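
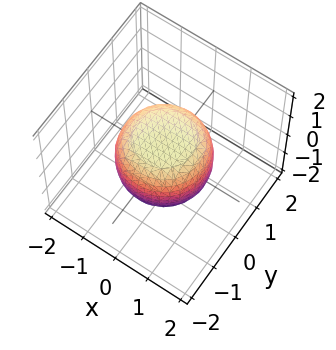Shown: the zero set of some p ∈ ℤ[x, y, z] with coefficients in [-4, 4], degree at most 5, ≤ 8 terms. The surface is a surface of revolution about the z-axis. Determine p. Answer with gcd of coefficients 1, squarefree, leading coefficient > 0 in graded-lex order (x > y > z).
2*x^4 + 4*x^2*y^2 + 2*y^4 - x^2 - y^2 + 3*z^2 - 3

(a) The degree is 4 — the shape is more complex than any degree-3 surface.
(b) Symmetries: rotational symmetry about the z-axis ⇒ p depends on x, y only through x² + y².
(c) Reading off the gridlines: among the integer gridlines, it crosses the z-axis at z ∈ {-1, 1}; a circular section at z = 0 has radius between 1 and 2.
(d) Matching integer coefficients to the picture gives p.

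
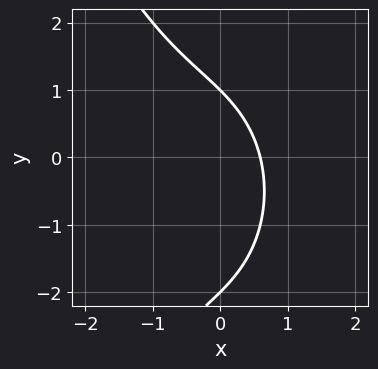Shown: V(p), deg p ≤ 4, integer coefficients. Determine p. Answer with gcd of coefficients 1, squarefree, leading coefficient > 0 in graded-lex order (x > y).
x^3 + y^2 + 3*x + y - 2

First, degree: no degree-2 curve has this shape, so deg p = 3.
Next, reading off the gridlines: the y-axis gridline crossings are at y ∈ {-2, 1}.
Finally, matching integer coefficients to the picture gives p.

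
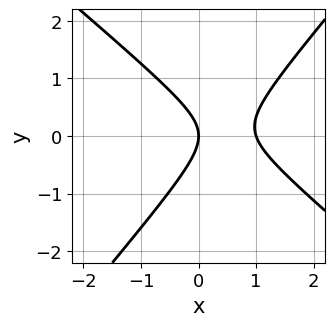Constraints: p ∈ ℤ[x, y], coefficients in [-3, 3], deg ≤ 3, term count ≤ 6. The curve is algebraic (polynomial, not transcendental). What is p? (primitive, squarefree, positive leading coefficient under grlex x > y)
3*x^2 + x*y - 3*y^2 - 3*x

(a) Degree: a generic line meets the curve in up to 2 points, so deg p = 2.
(b) Checking where it meets the axes: among the integer gridlines, it crosses the x-axis at x ∈ {0, 1}; it meets the y-axis at y = 0 (among the integer gridlines).
(c) Assembling these constraints gives the stated polynomial.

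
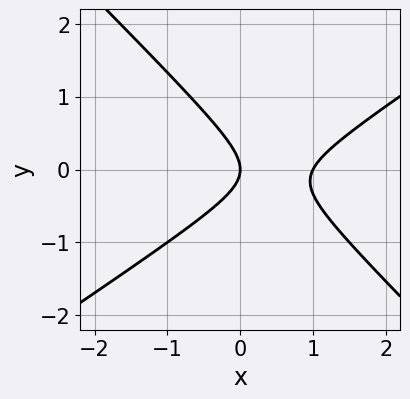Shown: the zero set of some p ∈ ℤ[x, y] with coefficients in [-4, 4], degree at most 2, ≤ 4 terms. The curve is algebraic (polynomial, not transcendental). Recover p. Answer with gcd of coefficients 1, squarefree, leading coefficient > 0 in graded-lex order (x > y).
(a) The degree is 2 — a generic line meets the curve in up to 2 points.
(b) Against the integer gridlines: the x-axis gridline crossings are at x ∈ {0, 1}; it meets the y-axis at y = 0 (among the integer gridlines).
(c) Together with the visible shape, these determine p as stated.

2*x^2 - x*y - 3*y^2 - 2*x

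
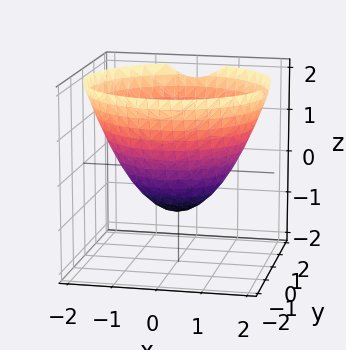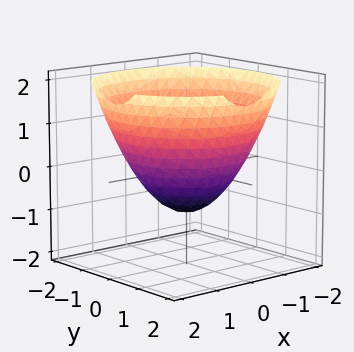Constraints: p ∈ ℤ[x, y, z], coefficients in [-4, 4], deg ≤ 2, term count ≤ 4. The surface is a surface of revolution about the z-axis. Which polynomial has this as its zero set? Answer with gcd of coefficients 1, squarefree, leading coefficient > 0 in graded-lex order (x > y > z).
The degree is 2 — no degree-1 surface has this shape.
Symmetry: the surface is invariant under rotation about z: p = q(x² + y², z).
Observable constraints: a circular section at z = 1 has radius between 1 and 2; one z-axis crossing is at z = -1.
Matching integer coefficients to the picture gives p.

2*x^2 + 2*y^2 - 3*z - 3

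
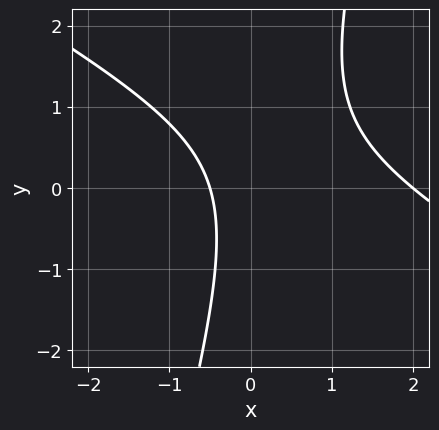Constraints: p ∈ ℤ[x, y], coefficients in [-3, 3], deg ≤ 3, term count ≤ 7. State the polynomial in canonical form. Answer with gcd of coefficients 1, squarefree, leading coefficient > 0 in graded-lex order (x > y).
deg p = 2.
From the axis intercepts and sections: one x-axis crossing is at x = 2; it misses every integer gridline on the y-axis.
Assembling these constraints gives the stated polynomial.

2*x^2 + 3*x*y - y^2 - 3*x - 2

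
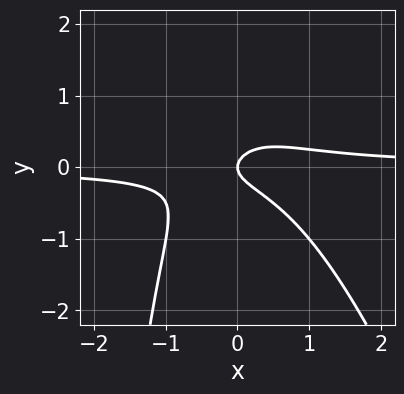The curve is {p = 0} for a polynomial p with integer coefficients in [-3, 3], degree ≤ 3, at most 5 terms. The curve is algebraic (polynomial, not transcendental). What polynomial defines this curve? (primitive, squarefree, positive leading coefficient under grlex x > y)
3*x^2*y + x*y^2 + 3*y^2 - x

First, the degree is 3 — a generic line meets the curve in up to 3 points.
Next, reading off the gridlines: it crosses the y-axis at the gridline y = 0; one x-axis crossing is at x = 0.
Finally, assembling these constraints gives the stated polynomial.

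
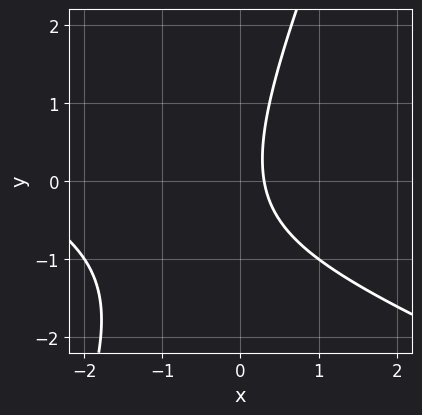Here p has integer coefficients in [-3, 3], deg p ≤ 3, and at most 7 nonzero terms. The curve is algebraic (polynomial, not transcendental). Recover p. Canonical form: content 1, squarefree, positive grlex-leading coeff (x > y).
1. The degree is 2 — the shape is more complex than any degree-1 curve.
2. Against the integer gridlines: it misses every integer gridline on the y-axis.
3. Assembling these constraints gives the stated polynomial.

x^2 + 2*x*y - y^2 + 3*x - 1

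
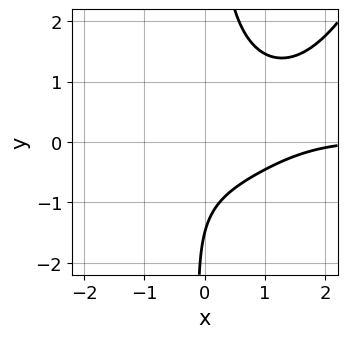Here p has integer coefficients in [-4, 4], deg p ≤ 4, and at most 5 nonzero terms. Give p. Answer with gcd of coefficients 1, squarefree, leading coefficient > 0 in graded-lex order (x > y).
x^3*y - 3*x*y^2 - x + 2*y + 3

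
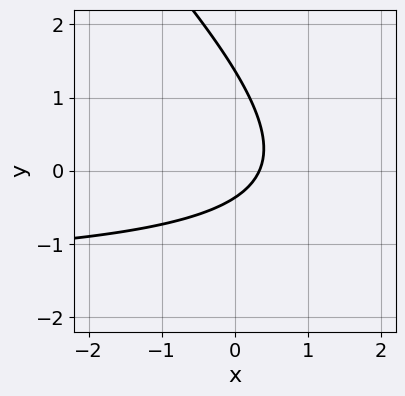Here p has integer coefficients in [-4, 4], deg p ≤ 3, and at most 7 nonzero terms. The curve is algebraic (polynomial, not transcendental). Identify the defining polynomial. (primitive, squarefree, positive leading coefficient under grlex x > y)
(a) The degree is 2 — no degree-1 curve has this shape.
(b) Putting this together gives p.

2*x*y + 2*y^2 + 3*x - 2*y - 1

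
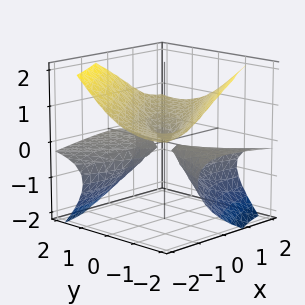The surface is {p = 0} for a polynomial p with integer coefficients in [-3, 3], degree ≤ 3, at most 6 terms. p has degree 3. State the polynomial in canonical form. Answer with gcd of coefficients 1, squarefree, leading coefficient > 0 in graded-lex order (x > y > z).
3*x*y*z - 2*y^2*z + 3*z^3 - x^2

The picture has 3 separate pieces. They look like related sheets of one shape, so recover p as a whole.
The degree is 3 — no degree-2 surface has this shape.
Observable constraints: it meets the x-axis at x = 0 (among the integer gridlines); every point of the y-axis in the box is on the surface; it crosses the z-axis at the gridline z = 0.
Putting this together gives p.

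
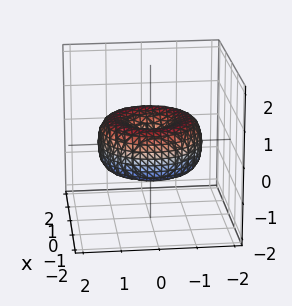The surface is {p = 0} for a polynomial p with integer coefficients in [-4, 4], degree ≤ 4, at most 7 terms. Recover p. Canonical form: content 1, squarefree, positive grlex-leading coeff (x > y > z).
x^4 + 2*x^2*y^2 + y^4 - 2*x^2 - 2*y^2 + 2*z^2

First, the degree is 4 — a generic line meets the surface in up to 4 points.
Next, by symmetry, every cross-section ⟂ z is a circle, so x, y appear only via x² + y².
Next, from the visible intercepts: one z-axis crossing is at z = 0; one y-axis crossing is at y = 0.
Finally, these observations pin down the coefficients.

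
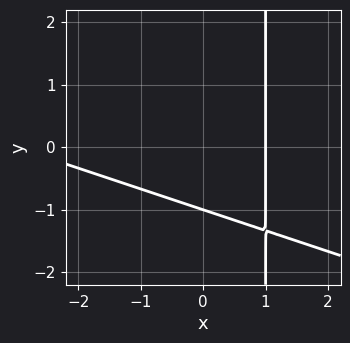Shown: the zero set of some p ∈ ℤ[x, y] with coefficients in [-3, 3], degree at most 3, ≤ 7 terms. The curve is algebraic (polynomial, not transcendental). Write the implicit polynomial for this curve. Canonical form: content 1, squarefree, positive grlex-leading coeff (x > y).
x^2 + 3*x*y + 2*x - 3*y - 3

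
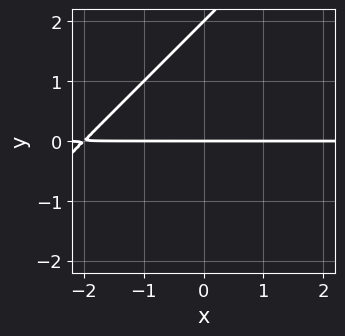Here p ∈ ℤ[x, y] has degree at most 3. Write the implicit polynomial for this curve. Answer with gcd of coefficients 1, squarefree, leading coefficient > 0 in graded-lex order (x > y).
x*y - y^2 + 2*y

1. deg p = 2.
2. Against the integer gridlines: every point of the x-axis in the box is on the curve; the y-axis gridline crossings are at y ∈ {0, 2}.
3. Putting this together gives p.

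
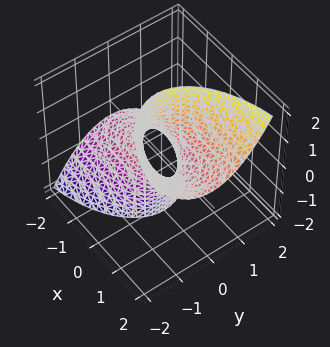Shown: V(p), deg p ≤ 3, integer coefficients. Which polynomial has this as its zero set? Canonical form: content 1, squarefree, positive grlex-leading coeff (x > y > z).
x^2 - 3*x*z + 3*y^2 - 1

(a) deg p = 2.
(b) Against the integer gridlines: the surface avoids every integer z-axis point in the box; the x-axis gridline crossings are at x ∈ {-1, 1}.
(c) These observations pin down the coefficients.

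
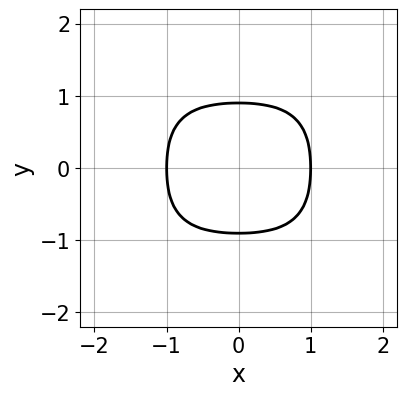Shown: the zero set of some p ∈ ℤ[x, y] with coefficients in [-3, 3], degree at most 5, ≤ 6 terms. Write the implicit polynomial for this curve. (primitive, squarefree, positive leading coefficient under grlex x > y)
2*x^4 + 2*x^2*y^2 + 3*y^4 - 2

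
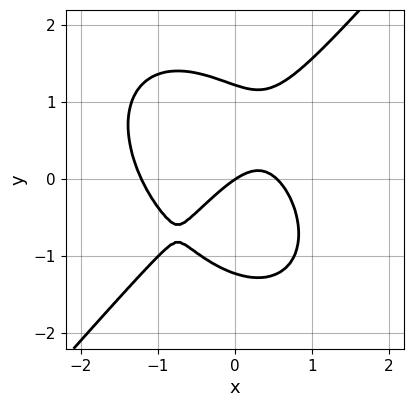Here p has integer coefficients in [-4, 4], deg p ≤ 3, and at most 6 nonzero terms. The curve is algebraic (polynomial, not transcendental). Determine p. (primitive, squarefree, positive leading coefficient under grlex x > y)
3*x^3 - 2*y^3 + 2*x^2 - 2*x + 3*y

(a) Degree: a generic line meets the curve in up to 3 points, so deg p = 3.
(b) From the visible intercepts: one y-axis crossing is at y = 0; one x-axis crossing is at x = 0.
(c) These observations pin down the coefficients.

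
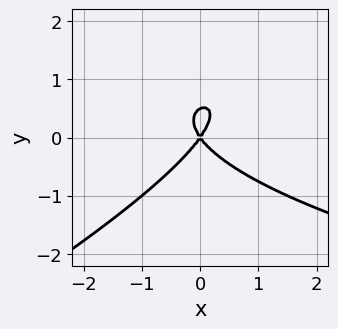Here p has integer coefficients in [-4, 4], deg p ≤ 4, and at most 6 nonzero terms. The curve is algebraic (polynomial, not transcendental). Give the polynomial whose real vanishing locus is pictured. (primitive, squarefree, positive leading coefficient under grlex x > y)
First, deg p = 3.
Then, checking where it meets the axes: it crosses the y-axis at the gridline y = 0; it meets the x-axis at x = 0 (among the integer gridlines).
Finally, putting this together gives p.

x*y^2 - 2*y^3 - 2*x^2 + y^2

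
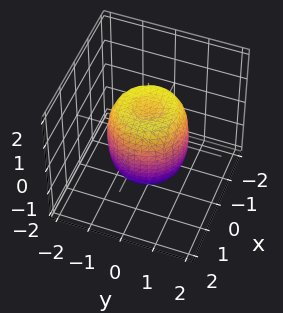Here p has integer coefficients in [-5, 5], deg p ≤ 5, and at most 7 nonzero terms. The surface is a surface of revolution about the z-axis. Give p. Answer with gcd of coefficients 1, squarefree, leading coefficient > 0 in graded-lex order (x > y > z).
1. Degree: no degree-3 surface has this shape, so deg p = 4.
2. Symmetries: rotational symmetry about the z-axis ⇒ p depends on x, y only through x² + y².
3. Reading off the gridlines: a circular section at z = 1 has radius exactly 1; the z-axis gridline crossings are at z ∈ {-1, 1}.
4. Together with the visible shape, these determine p as stated.

2*x^4 + 4*x^2*y^2 + 2*y^4 - 2*x^2 - 2*y^2 + z^2 - 1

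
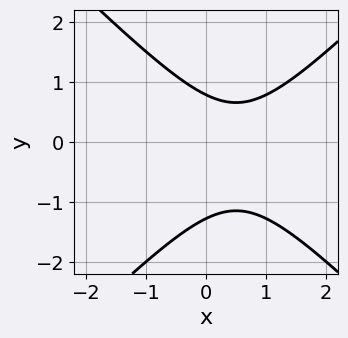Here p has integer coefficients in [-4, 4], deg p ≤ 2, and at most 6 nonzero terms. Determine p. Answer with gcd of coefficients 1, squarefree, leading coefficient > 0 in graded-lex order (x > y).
Degree: no degree-1 curve has this shape, so deg p = 2.
Against the integer gridlines: no x-intercept at any integer in the box.
Solving for integer coefficients yields p as stated.

2*x^2 - 2*y^2 - 2*x - y + 2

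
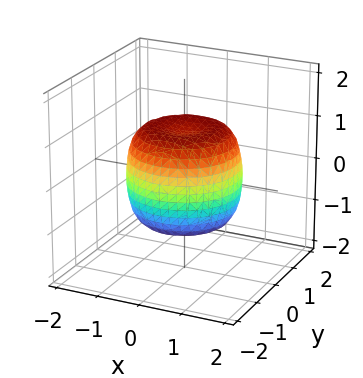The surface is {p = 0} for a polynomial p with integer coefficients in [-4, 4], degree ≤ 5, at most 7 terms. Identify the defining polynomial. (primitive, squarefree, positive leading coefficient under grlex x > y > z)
(a) deg p = 4.
(b) Symmetries: rotational symmetry about the z-axis ⇒ p depends on x, y only through x² + y².
(c) Observable constraints: among the integer gridlines, it crosses the z-axis at z ∈ {-1, 1}; a circular section at z = 1 has radius exactly 1.
(d) These observations pin down the coefficients.

x^4 + 2*x^2*y^2 + y^4 - x^2 - y^2 + z^2 - 1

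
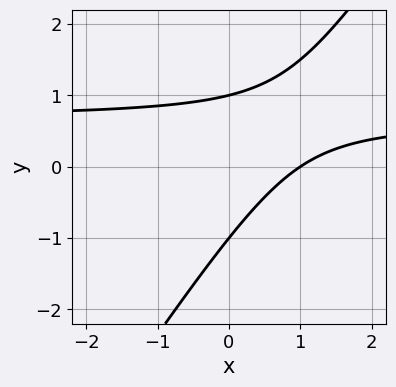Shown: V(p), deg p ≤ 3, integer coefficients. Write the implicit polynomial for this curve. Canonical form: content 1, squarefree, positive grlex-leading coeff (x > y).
3*x*y - 2*y^2 - 2*x + 2

(a) The degree is 2 — the shape is more complex than any degree-1 curve.
(b) Reading off the gridlines: one x-axis crossing is at x = 1; the y-axis gridline crossings are at y ∈ {-1, 1}.
(c) Solving for integer coefficients yields p as stated.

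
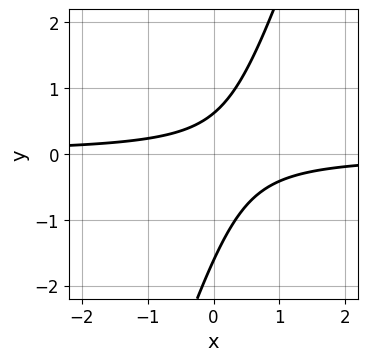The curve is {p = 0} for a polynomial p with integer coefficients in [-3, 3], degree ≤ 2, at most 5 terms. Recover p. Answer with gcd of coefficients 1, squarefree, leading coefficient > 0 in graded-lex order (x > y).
3*x*y - y^2 - y + 1

deg p = 2. The shape is more complex than any degree-1 curve.
From the axis intercepts and sections: the curve avoids every integer x-axis point in the box.
Together with the visible shape, these determine p as stated.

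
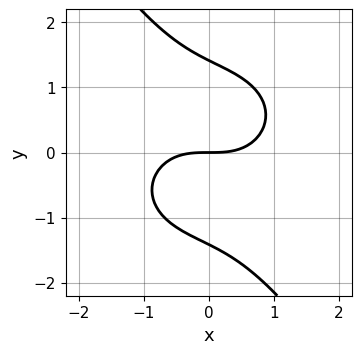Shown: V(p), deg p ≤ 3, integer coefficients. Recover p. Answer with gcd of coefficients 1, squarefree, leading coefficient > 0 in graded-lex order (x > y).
1. deg p = 3.
2. Reading off the gridlines: one x-axis crossing is at x = 0; one y-axis crossing is at y = 0.
3. These observations pin down the coefficients.

x^3 + x*y^2 + y^3 - 2*y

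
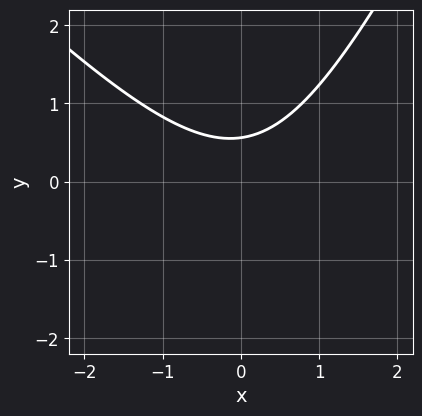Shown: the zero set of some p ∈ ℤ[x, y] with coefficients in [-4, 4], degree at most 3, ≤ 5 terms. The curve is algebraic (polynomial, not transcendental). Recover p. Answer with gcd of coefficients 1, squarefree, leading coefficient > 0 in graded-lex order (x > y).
2*x^2 + x*y - y^2 - 3*y + 2

First, degree: no degree-1 curve has this shape, so deg p = 2.
Next, against the integer gridlines: the curve avoids every integer x-axis point in the box.
Finally, together with the visible shape, these determine p as stated.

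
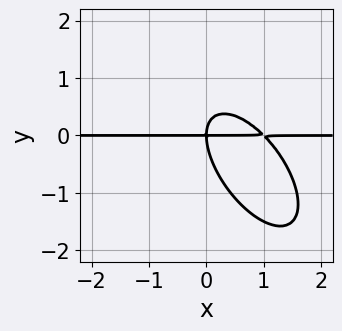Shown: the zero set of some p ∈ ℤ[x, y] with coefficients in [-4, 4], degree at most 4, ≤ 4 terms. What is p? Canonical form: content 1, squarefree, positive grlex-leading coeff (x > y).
(a) deg p = 3. The shape is more complex than any degree-2 curve.
(b) Observable constraints: one y-axis crossing is at y = 0; every point of the x-axis in the box is on the curve.
(c) These observations pin down the coefficients.

3*x^2*y + 3*x*y^2 + 2*y^3 - 3*x*y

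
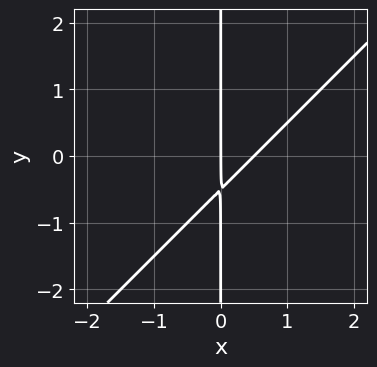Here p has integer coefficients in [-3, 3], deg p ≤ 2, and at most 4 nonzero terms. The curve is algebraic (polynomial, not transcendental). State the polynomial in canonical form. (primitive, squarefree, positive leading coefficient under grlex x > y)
2*x^2 - 2*x*y - x

Degree: a generic line meets the curve in up to 2 points, so deg p = 2.
Against the integer gridlines: every point of the y-axis in the box is on the curve; it crosses the x-axis at the gridline x = 0.
Fitting integer coefficients to these (and the overall shape) gives p.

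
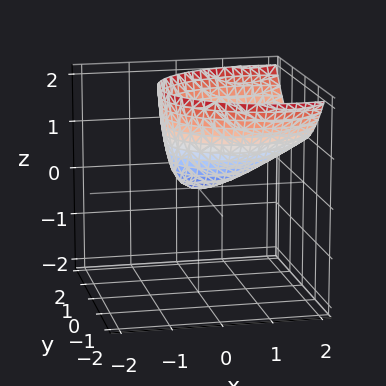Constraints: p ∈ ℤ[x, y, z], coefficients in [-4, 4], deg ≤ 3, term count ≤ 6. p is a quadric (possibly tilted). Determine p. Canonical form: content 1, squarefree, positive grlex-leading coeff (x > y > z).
2*x^2 - 3*x*z + 3*y^2 - 3*z

1. Degree: the shape is more complex than any degree-1 surface, so deg p = 2.
2. Observable constraints: one y-axis crossing is at y = 0; it meets the z-axis at z = 0 (among the integer gridlines); it meets the x-axis at x = 0 (among the integer gridlines).
3. These observations pin down the coefficients.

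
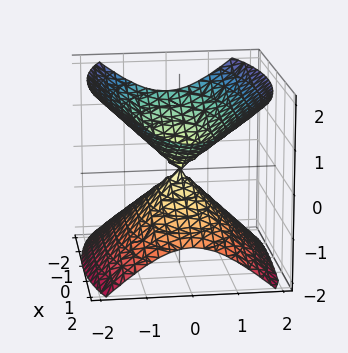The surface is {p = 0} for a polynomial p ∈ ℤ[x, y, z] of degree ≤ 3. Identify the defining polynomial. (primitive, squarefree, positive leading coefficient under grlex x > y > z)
(a) The picture has 2 separate pieces.
(b) deg p = 2.
(c) Symmetries: it's symmetric under y → −y, forcing even powers of y; the x ↦ −x reflection is a symmetry, so x appears only in even powers; the z ↦ −z reflection is a symmetry, so z appears only in even powers.
(d) From the axis intercepts and sections: it meets the x-axis at x = 0 (among the integer gridlines); one z-axis crossing is at z = 0; it meets the y-axis at y = 0 (among the integer gridlines).
(e) Fitting integer coefficients to these (and the overall shape) gives p.

x^2 + 3*y^2 - 3*z^2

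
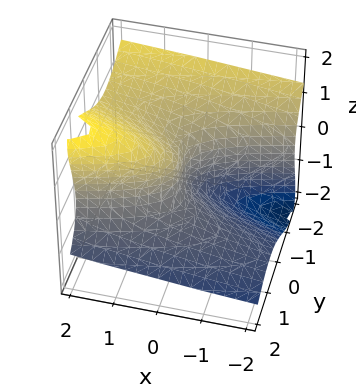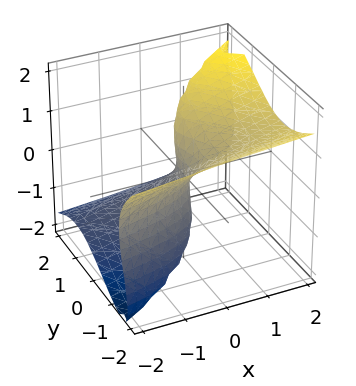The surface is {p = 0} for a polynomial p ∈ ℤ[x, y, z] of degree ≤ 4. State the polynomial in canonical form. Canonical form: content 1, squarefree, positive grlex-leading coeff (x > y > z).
2*y^3 - 3*y*z^2 + 2*z^3 - 3*x

First, deg p = 3. A generic line meets the surface in up to 3 points.
Then, from the axis intercepts and sections: one x-axis crossing is at x = 0; it meets the y-axis at y = 0 (among the integer gridlines); it crosses the z-axis at the gridline z = 0.
Finally, putting this together gives p.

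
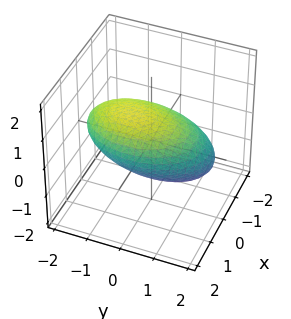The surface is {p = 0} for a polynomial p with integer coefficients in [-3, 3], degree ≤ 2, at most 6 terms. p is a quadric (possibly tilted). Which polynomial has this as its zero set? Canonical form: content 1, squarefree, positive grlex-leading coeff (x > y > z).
2*x^2 - x*z + y^2 + y*z + 3*z^2 - 3

(a) The degree is 2 — no degree-1 surface has this shape.
(b) Against the integer gridlines: the z-axis gridline crossings are at z ∈ {-1, 1}.
(c) Solving for integer coefficients yields p as stated.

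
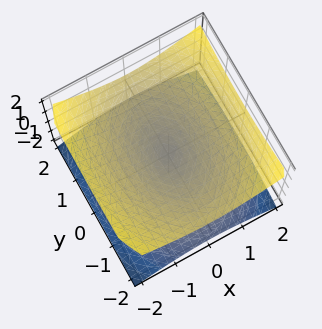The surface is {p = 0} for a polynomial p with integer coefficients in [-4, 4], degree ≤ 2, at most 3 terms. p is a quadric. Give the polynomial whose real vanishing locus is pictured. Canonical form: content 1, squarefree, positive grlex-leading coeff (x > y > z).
First, deg p = 2. Two nappes meeting at a single point; a quadric.
Next, symmetries: it's symmetric under y → −y, forcing even powers of y; it's symmetric under z → −z, forcing even powers of z; it's symmetric under x → −x, forcing even powers of x.
Next, against the integer gridlines: it meets the y-axis at y = 0 (among the integer gridlines); it meets the z-axis at z = 0 (among the integer gridlines); it meets the x-axis at x = 0 (among the integer gridlines).
Finally, these observations pin down the coefficients.

2*x^2 + y^2 - 3*z^2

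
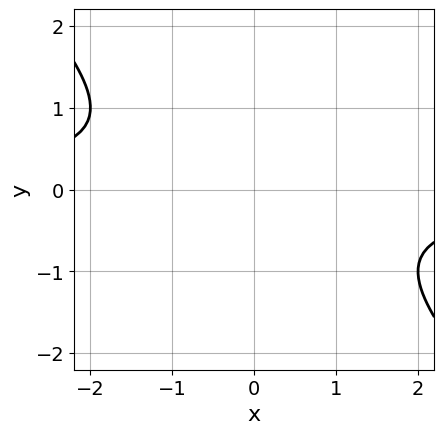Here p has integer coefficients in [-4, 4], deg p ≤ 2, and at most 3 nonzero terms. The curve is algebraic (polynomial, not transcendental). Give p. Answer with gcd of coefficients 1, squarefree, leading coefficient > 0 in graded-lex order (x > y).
x*y + y^2 + 1

(a) Degree: no degree-1 curve has this shape, so deg p = 2.
(b) From the axis intercepts and sections: the curve avoids every integer x-axis point in the box; it misses every integer gridline on the y-axis.
(c) Together with the visible shape, these determine p as stated.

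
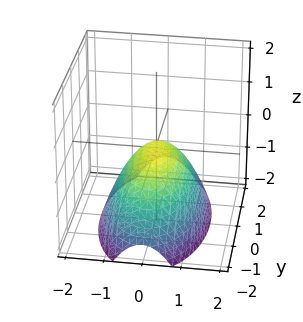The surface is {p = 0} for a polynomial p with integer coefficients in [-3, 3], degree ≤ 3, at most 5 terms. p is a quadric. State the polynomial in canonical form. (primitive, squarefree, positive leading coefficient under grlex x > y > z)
3*x^2 + y^2 + 3*z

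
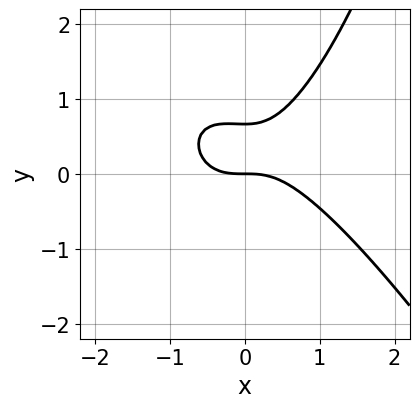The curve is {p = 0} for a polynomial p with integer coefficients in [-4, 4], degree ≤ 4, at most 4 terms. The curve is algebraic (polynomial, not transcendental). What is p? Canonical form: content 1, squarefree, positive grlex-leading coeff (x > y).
2*x^3 + x^2*y - 3*y^2 + 2*y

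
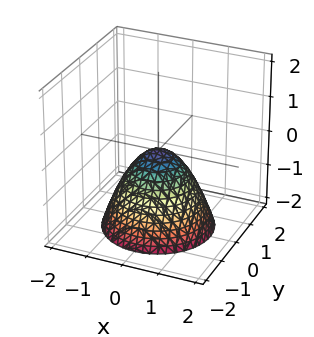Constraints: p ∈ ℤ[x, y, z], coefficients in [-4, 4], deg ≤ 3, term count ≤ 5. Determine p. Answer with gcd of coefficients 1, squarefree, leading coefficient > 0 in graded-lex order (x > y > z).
First, degree: a paraboloid; a quadric, so deg p = 2.
Next, symmetry: the z-axis is an axis of rotation, so x and y enter only as x² + y².
Next, against the integer gridlines: it meets the y-axis at y = 0 (among the integer gridlines); it meets the z-axis at z = 0 (among the integer gridlines); a circular section at z = -1 has radius exactly 1.
Finally, assembling these constraints gives the stated polynomial.

x^2 + y^2 + z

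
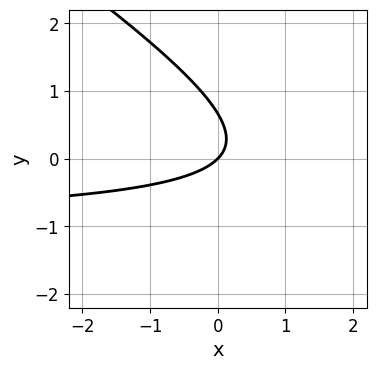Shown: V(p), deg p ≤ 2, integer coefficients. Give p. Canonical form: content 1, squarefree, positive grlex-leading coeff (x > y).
First, degree: the shape is more complex than any degree-1 curve, so deg p = 2.
Next, from the axis intercepts and sections: it meets the x-axis at x = 0 (among the integer gridlines); it crosses the y-axis at the gridline y = 0.
Finally, together with the visible shape, these determine p as stated.

2*x*y + 3*y^2 + 2*x - 2*y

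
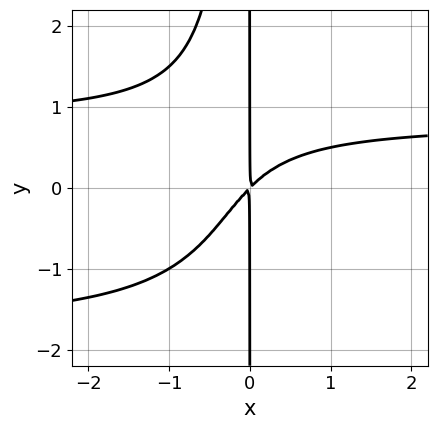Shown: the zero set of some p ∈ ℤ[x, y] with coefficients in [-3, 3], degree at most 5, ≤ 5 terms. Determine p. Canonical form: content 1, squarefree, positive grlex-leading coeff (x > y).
1. The degree is 4 — the shape is more complex than any degree-3 curve.
2. From the axis intercepts and sections: every point of the y-axis in the box is on the curve.
3. These observations pin down the coefficients.

2*x^2*y^2 + 2*x^2*y - 3*x^2 + 3*x*y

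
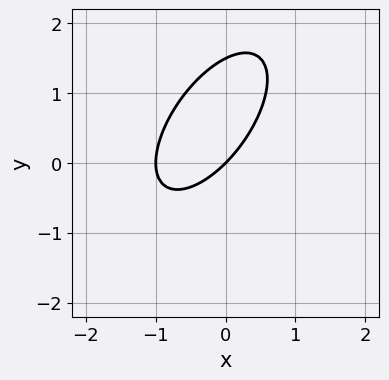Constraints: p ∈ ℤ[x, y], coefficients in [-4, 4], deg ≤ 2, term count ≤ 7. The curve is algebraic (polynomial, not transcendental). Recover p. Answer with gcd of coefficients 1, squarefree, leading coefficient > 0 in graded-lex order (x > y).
3*x^2 - 3*x*y + 2*y^2 + 3*x - 3*y

Degree: no degree-1 curve has this shape, so deg p = 2.
Against the integer gridlines: the x-axis gridline crossings are at x ∈ {-1, 0}; it meets the y-axis at y = 0 (among the integer gridlines).
Solving for integer coefficients yields p as stated.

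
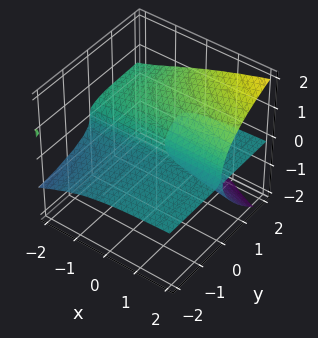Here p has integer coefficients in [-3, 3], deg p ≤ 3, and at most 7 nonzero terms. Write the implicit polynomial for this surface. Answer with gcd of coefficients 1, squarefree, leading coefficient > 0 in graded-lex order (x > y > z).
(a) There are 2 components.
(b) Degree: the shape is more complex than any degree-2 surface, so deg p = 3.
(c) Checking where it meets the axes: it meets the y-axis at y = 0 (among the integer gridlines); the visible x-axis segment lies entirely on the surface; it meets the z-axis at z = 0 (among the integer gridlines).
(d) These observations pin down the coefficients.

2*x*y*z - y*z^2 - 3*z^3 + 3*y*z + y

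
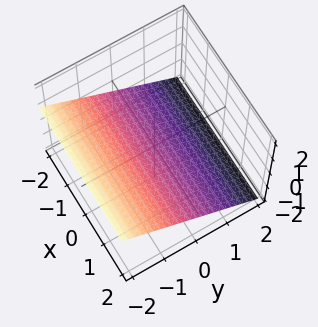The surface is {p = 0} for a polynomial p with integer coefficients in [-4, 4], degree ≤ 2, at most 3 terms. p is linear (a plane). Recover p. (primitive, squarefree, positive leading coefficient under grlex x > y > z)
2*y + 3*z + 2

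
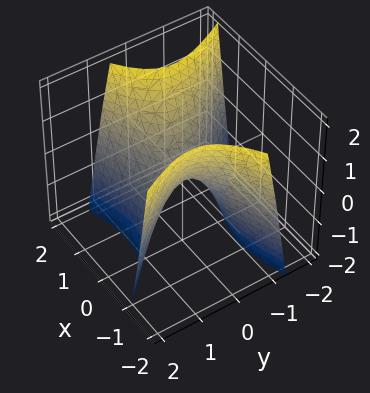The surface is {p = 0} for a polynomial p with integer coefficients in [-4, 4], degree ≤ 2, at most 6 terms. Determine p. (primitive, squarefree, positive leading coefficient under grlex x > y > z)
First, the degree is 2 — no degree-1 surface has this shape.
Then, from the axis intercepts and sections: it meets the z-axis at z = 0 (among the integer gridlines); one x-axis crossing is at x = 0; it meets the y-axis at y = 0 (among the integer gridlines).
Finally, the integer polynomial consistent with all of this is the stated p.

2*x^2 - 3*x*y - 3*y^2 - 2*z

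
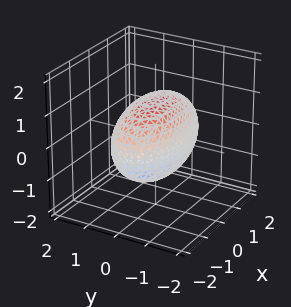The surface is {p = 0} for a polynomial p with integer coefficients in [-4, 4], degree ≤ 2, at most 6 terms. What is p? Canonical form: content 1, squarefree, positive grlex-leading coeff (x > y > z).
x^2 + 3*y^2 + 2*z^2 - 3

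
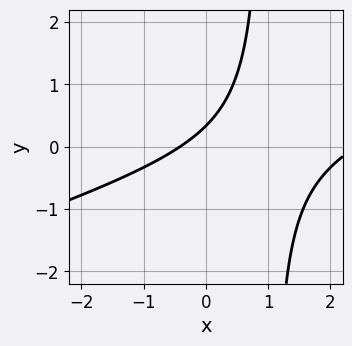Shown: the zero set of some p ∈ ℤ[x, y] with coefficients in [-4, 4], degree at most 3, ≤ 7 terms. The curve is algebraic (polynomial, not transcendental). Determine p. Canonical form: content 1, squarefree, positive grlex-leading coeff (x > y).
deg p = 2.
Putting this together gives p.

x^2 - 3*x*y - 2*x + 3*y - 1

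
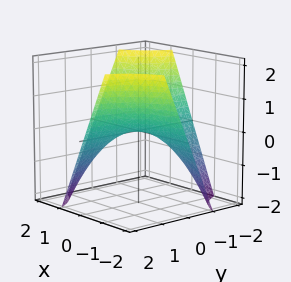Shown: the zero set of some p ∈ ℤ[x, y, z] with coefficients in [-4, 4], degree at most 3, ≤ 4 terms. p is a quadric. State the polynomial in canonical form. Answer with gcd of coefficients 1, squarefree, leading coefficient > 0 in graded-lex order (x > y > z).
First, the degree is 2 — a saddle surface; a quadric.
Then, against the integer gridlines: every point of the y-axis in the box is on the surface; every point of the x-axis in the box is on the surface; it meets the z-axis at z = 0 (among the integer gridlines).
Finally, the integer polynomial consistent with all of this is the stated p.

x*y + z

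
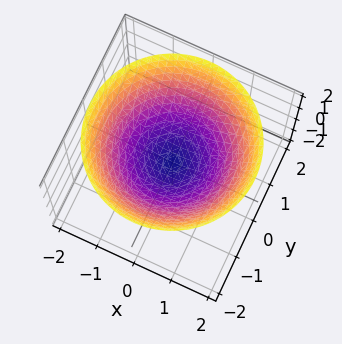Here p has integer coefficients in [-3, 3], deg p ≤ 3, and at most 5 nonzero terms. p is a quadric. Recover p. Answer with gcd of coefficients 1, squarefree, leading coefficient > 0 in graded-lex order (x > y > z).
x^2 + y^2 - 2*z

1. deg p = 2. A paraboloid; a quadric.
2. Symmetries: rotational symmetry about the z-axis ⇒ p depends on x, y only through x² + y².
3. Checking where it meets the axes: one z-axis crossing is at z = 0; a circular section at z = 1 has radius between 1 and 2; one x-axis crossing is at x = 0; one y-axis crossing is at y = 0.
4. These observations pin down the coefficients.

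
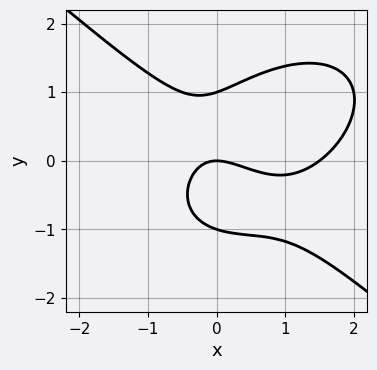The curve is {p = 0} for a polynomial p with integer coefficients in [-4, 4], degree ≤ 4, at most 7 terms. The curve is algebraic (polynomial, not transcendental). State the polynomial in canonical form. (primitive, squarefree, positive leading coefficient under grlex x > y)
2*x^3 + 3*y^3 - 3*x^2 - 2*x*y - 3*y

First, the degree is 3 — the shape is more complex than any degree-2 curve.
Next, from the visible intercepts: it meets the x-axis at x = 0 (among the integer gridlines); the y-axis gridline crossings are at y ∈ {-1, 0, 1}.
Finally, solving for integer coefficients yields p as stated.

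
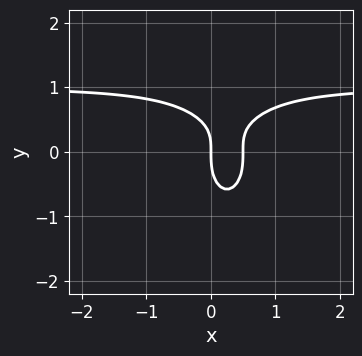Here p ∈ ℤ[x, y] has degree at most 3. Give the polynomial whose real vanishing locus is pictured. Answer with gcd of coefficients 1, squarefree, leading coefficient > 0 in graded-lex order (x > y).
First, degree: a generic line meets the curve in up to 3 points, so deg p = 3.
Then, from the axis intercepts and sections: one x-axis crossing is at x = 0; it crosses the y-axis at the gridline y = 0.
Finally, fitting integer coefficients to these (and the overall shape) gives p.

2*x^2*y + y^3 - 2*x^2 - x*y + x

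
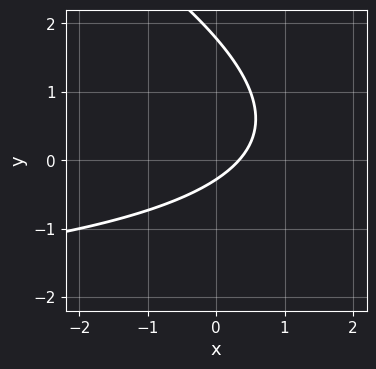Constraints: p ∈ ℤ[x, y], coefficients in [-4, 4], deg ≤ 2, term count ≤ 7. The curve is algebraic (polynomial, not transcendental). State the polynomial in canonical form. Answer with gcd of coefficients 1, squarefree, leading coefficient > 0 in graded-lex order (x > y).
(a) deg p = 2.
(b) The integer polynomial consistent with all of this is the stated p.

x*y + 2*y^2 + 3*x - 3*y - 1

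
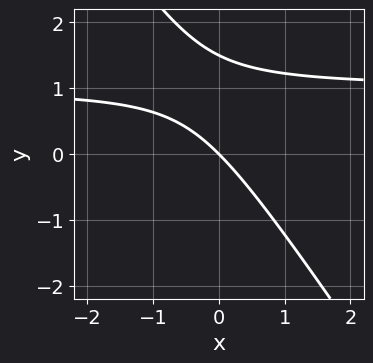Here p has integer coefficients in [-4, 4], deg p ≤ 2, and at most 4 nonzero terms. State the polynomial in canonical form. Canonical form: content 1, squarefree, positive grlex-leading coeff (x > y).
First, the degree is 2 — the shape is more complex than any degree-1 curve.
Then, against the integer gridlines: it meets the x-axis at x = 0 (among the integer gridlines); it crosses the y-axis at the gridline y = 0.
Finally, assembling these constraints gives the stated polynomial.

3*x*y + 2*y^2 - 3*x - 3*y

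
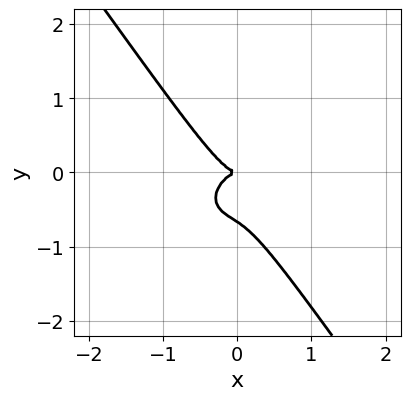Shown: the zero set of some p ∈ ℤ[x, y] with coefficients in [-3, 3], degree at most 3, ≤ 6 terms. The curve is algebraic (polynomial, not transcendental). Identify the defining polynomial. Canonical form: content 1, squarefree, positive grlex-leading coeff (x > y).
3*x^3 - x^2*y + 2*x*y^2 + 3*y^3 + 2*y^2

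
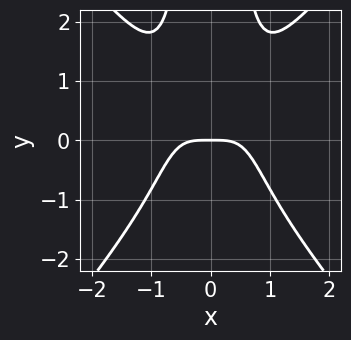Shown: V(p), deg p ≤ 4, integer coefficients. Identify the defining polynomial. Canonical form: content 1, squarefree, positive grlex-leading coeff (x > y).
First, deg p = 4. No degree-3 curve has this shape.
Next, symmetries: the x ↦ −x reflection is a symmetry, so x appears only in even powers.
Then, against the integer gridlines: it meets the x-axis at x = 0 (among the integer gridlines); it crosses the y-axis at the gridline y = 0.
Finally, putting this together gives p.

3*x^4 - 2*x^2*y^2 + 2*y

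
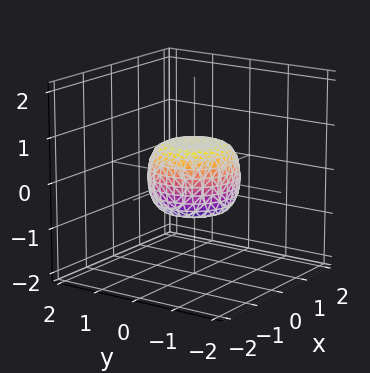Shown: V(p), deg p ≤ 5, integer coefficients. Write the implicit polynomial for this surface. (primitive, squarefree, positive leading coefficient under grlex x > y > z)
2*x^4 + 4*x^2*y^2 + 2*y^4 - x^2 - y^2 + 2*z^2 - 1

(a) deg p = 4. The shape is more complex than any degree-3 surface.
(b) Symmetry: the surface is invariant under rotation about z: p = q(x² + y², z).
(c) Against the integer gridlines: among the integer gridlines, it crosses the y-axis at y ∈ {-1, 1}; among the integer gridlines, it crosses the x-axis at x ∈ {-1, 1}; a circular section at z = 0 has radius exactly 1.
(d) Matching integer coefficients to the picture gives p.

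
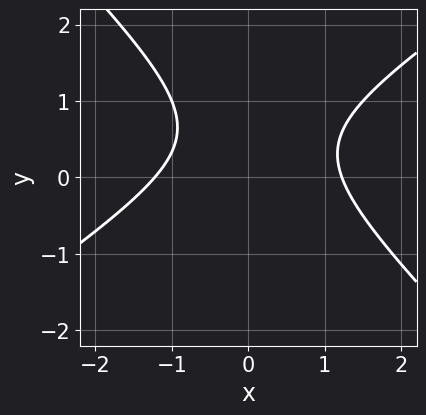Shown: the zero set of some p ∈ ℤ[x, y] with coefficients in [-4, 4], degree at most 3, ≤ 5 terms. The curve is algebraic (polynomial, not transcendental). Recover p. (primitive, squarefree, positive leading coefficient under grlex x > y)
2*x^2 - x*y - 3*y^2 + 3*y - 3

Degree: the shape is more complex than any degree-1 curve, so deg p = 2.
Reading off the gridlines: it misses every integer gridline on the y-axis.
Together with the visible shape, these determine p as stated.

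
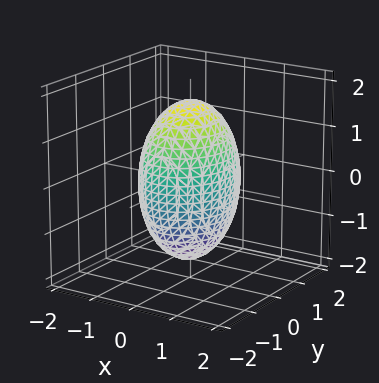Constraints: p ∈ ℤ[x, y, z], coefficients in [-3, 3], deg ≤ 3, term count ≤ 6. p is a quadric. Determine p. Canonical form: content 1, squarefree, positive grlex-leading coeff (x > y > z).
3*x^2 + 2*y^2 + z^2 - 3

(a) The degree is 2 — bounded and convex; a quadric.
(b) Symmetries: mirror symmetry x ↦ −x ⇒ only even powers of x; the z ↦ −z reflection is a symmetry, so z appears only in even powers; the y ↦ −y reflection is a symmetry, so y appears only in even powers.
(c) Checking where it meets the axes: the x-axis gridline crossings are at x ∈ {-1, 1}.
(d) Matching integer coefficients to the picture gives p.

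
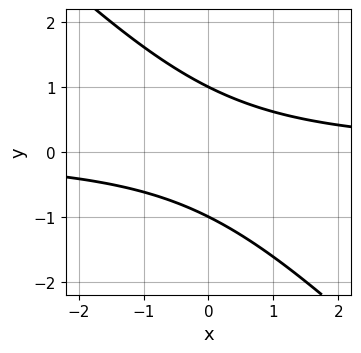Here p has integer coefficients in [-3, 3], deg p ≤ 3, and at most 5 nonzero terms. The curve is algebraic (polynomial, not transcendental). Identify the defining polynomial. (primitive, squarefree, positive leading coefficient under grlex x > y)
x*y + y^2 - 1

1. The degree is 2 — no degree-1 curve has this shape.
2. From the axis intercepts and sections: the y-axis gridline crossings are at y ∈ {-1, 1}; the curve avoids every integer x-axis point in the box.
3. The integer polynomial consistent with all of this is the stated p.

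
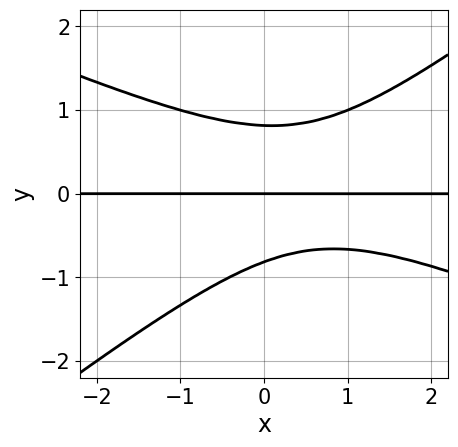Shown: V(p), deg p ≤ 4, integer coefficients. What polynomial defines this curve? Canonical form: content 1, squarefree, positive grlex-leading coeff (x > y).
x^2*y + x*y^2 - 3*y^3 - x*y + 2*y

deg p = 3. The shape is more complex than any degree-2 curve.
Against the integer gridlines: the visible x-axis segment lies entirely on the curve; it meets the y-axis at y = 0 (among the integer gridlines).
Together with the visible shape, these determine p as stated.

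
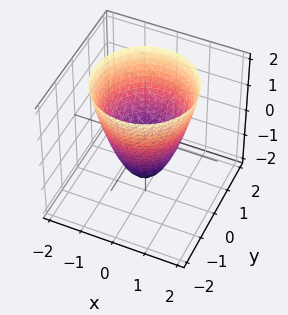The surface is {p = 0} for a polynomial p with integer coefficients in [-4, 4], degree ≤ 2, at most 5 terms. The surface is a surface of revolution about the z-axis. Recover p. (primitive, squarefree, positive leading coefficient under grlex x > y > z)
deg p = 2. No degree-1 surface has this shape.
Symmetries: rotational symmetry about the z-axis ⇒ p depends on x, y only through x² + y².
Reading off the gridlines: a circular section at z = 0 has radius exactly 1; the x-axis gridline crossings are at x ∈ {-1, 1}.
Fitting integer coefficients to these (and the overall shape) gives p. Check: (0, -1, 0) on the y-axis lies on the surface, and p(0, -1, 0) = 0. ✓

3*x^2 + 3*y^2 - 2*z - 3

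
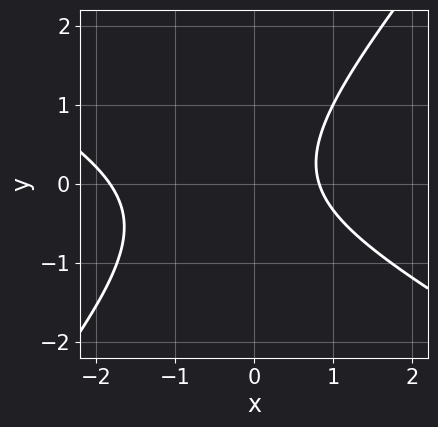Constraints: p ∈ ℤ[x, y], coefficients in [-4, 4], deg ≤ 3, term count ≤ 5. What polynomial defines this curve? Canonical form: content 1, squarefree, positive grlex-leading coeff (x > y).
2*x^2 + 2*x*y - 3*y^2 + 2*x - 3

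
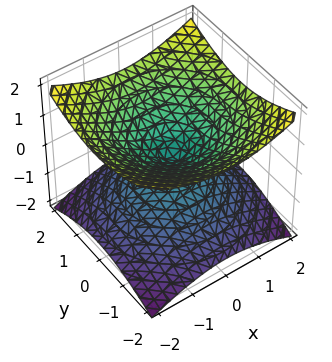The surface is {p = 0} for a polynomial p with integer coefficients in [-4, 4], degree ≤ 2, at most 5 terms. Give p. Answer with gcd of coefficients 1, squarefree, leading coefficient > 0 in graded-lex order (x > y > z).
x^2 + y^2 - 2*z^2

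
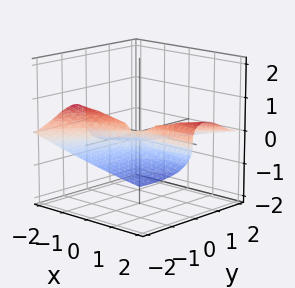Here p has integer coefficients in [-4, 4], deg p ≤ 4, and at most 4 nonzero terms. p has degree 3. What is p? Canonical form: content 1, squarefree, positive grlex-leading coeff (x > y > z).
Degree: the shape is more complex than any degree-2 surface, so deg p = 3.
From the visible intercepts: one y-axis crossing is at y = 0; every point of the x-axis in the box is on the surface; one z-axis crossing is at z = 0.
Assembling these constraints gives the stated polynomial.

2*y^2*z + 3*z^3 - x*y + y^2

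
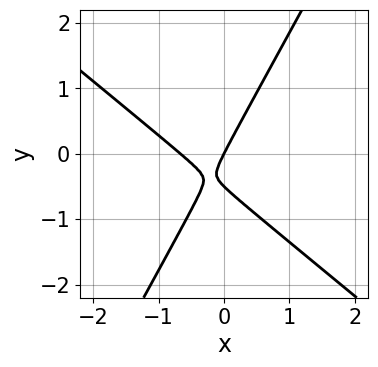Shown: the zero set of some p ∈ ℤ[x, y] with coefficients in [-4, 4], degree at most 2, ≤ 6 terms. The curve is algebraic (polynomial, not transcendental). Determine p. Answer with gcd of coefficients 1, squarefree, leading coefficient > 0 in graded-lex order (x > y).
3*x^2 + 2*x*y - 2*y^2 + 2*x - y

deg p = 2. No degree-1 curve has this shape.
Checking where it meets the axes: it crosses the y-axis at the gridline y = 0; one x-axis crossing is at x = 0.
Fitting integer coefficients to these (and the overall shape) gives p.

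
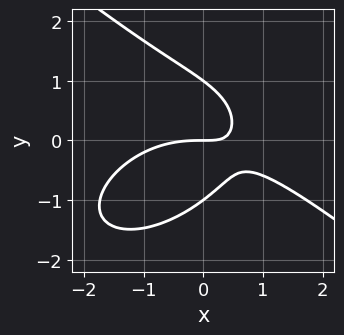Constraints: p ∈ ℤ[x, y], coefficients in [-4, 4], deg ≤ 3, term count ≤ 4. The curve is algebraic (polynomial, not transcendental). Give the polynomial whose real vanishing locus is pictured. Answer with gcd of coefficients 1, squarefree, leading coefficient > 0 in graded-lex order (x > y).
x^3 + 2*y^3 + 3*x*y - 2*y

First, the degree is 3 — no degree-2 curve has this shape.
Next, against the integer gridlines: among the integer gridlines, it crosses the y-axis at y ∈ {-1, 0, 1}; it crosses the x-axis at the gridline x = 0.
Finally, fitting integer coefficients to these (and the overall shape) gives p.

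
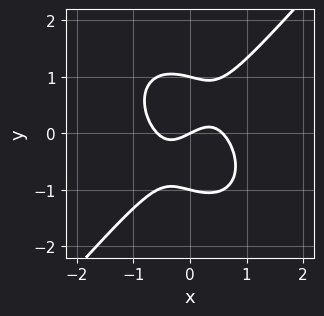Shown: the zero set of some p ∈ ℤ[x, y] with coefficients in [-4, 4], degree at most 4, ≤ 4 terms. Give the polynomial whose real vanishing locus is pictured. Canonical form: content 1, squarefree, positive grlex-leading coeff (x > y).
3*x^3 - 2*y^3 - x + 2*y

1. Degree: the shape is more complex than any degree-2 curve, so deg p = 3.
2. Reading off the gridlines: among the integer gridlines, it crosses the y-axis at y ∈ {-1, 0, 1}; it crosses the x-axis at the gridline x = 0.
3. These observations pin down the coefficients.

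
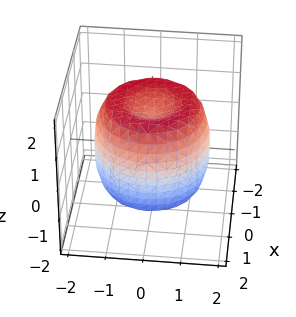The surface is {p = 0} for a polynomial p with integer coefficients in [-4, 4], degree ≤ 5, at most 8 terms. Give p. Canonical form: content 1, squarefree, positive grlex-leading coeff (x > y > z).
x^4 + 2*x^2*y^2 + y^4 - 2*x^2 - 2*y^2 + z^2 - 1

First, degree: the shape is more complex than any degree-3 surface, so deg p = 4.
Next, symmetries: rotational symmetry about the z-axis ⇒ p depends on x, y only through x² + y².
Next, against the integer gridlines: among the integer gridlines, it crosses the z-axis at z ∈ {-1, 1}; a circular section at z = 0 has radius between 1 and 2.
Finally, assembling these constraints gives the stated polynomial.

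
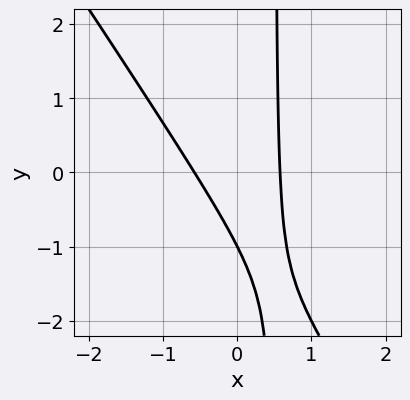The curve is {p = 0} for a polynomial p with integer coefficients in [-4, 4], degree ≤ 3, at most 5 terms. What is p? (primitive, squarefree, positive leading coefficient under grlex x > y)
3*x^2 + 2*x*y - y - 1

1. Degree: a generic line meets the curve in up to 2 points, so deg p = 2.
2. From the axis intercepts and sections: it meets the y-axis at y = -1 (among the integer gridlines).
3. Assembling these constraints gives the stated polynomial.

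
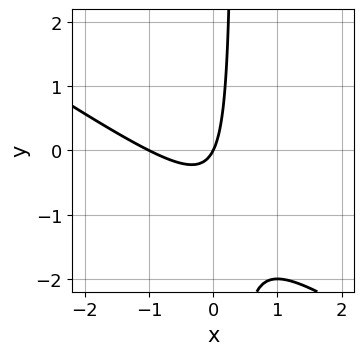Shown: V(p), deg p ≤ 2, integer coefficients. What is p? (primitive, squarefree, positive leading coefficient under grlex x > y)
(a) Degree: no degree-1 curve has this shape, so deg p = 2.
(b) Against the integer gridlines: one y-axis crossing is at y = 0; the x-axis gridline crossings are at x ∈ {-1, 0}.
(c) Assembling these constraints gives the stated polynomial.

2*x^2 + 3*x*y + 2*x - y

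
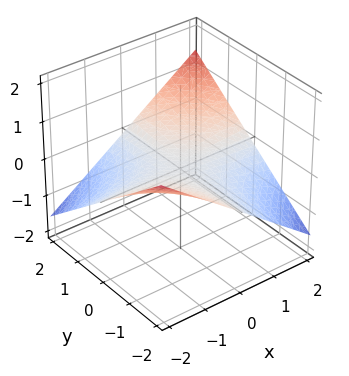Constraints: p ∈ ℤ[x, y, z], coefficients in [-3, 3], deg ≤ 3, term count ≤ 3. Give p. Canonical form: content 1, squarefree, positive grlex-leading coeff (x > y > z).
x*y - 3*z

First, the degree is 2 — a hyperbolic paraboloid; a quadric.
Then, observable constraints: the visible y-axis segment lies entirely on the surface; the visible x-axis segment lies entirely on the surface; it meets the z-axis at z = 0 (among the integer gridlines).
Finally, these observations pin down the coefficients.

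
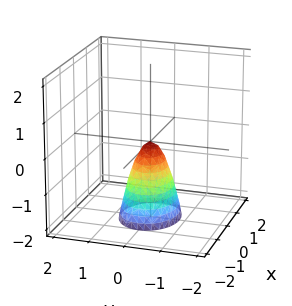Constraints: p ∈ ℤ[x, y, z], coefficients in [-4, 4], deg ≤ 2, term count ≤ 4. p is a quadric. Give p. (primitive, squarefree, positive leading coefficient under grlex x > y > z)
2*x^2 + 3*y^2 + z

1. The degree is 2 — a paraboloid; a quadric.
2. Symmetries: mirror symmetry x ↦ −x ⇒ only even powers of x; the y ↦ −y reflection is a symmetry, so y appears only in even powers.
3. Checking where it meets the axes: it meets the x-axis at x = 0 (among the integer gridlines); it crosses the y-axis at the gridline y = 0.
4. Fitting integer coefficients to these (and the overall shape) gives p.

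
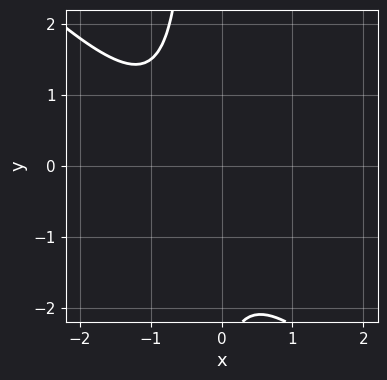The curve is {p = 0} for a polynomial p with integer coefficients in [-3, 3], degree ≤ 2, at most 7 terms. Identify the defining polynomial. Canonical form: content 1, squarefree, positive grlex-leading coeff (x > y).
(a) Degree: a generic line meets the curve in up to 2 points, so deg p = 2.
(b) Reading off the gridlines: it misses every integer gridline on the x-axis; the curve avoids every integer y-axis point in the box.
(c) Matching integer coefficients to the picture gives p.

3*x^2 + 3*x*y + 3*x + y + 3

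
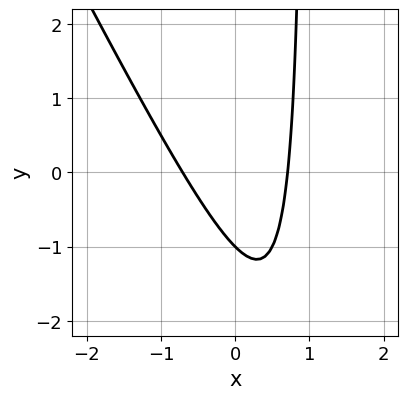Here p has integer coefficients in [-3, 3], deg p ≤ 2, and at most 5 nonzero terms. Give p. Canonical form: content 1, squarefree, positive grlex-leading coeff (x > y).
1. Degree: no degree-1 curve has this shape, so deg p = 2.
2. Checking where it meets the axes: it meets the y-axis at y = -1 (among the integer gridlines).
3. Assembling these constraints gives the stated polynomial.

2*x^2 + x*y - y - 1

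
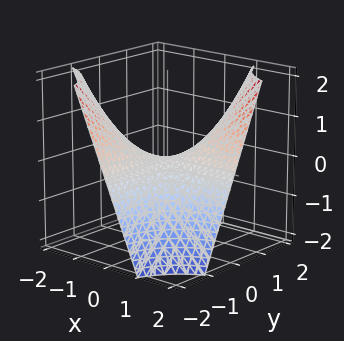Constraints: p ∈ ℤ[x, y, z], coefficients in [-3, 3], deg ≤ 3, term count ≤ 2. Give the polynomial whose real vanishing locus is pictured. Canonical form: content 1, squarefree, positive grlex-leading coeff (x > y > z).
x*y - z

1. Degree: a hyperbolic paraboloid; a quadric, so deg p = 2.
2. From the visible intercepts: the visible x-axis segment lies entirely on the surface; it crosses the z-axis at the gridline z = 0.
3. Assembling these constraints gives the stated polynomial.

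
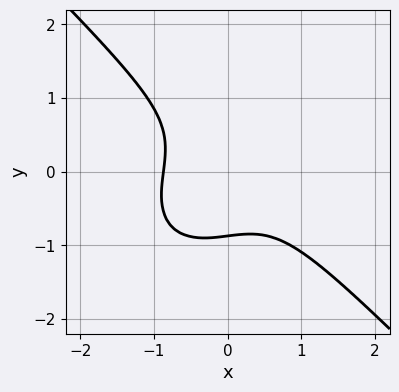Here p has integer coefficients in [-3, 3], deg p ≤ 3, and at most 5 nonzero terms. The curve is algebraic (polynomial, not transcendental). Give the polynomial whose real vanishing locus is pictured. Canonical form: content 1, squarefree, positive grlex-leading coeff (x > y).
3*x^3 + 3*y^3 + x*y + 2

1. Degree: the shape is more complex than any degree-2 curve, so deg p = 3.
2. Putting this together gives p.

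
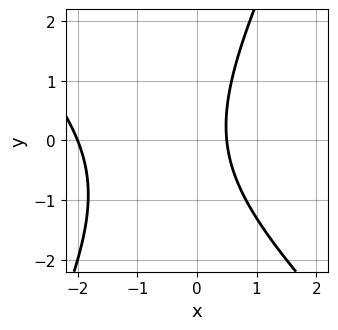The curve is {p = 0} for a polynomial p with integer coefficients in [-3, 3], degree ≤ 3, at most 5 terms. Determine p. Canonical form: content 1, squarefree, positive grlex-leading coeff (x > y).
1. Degree: the shape is more complex than any degree-1 curve, so deg p = 2.
2. Observable constraints: it misses every integer gridline on the y-axis; it crosses the x-axis at the gridline x = -2.
3. Assembling these constraints gives the stated polynomial.

2*x^2 + x*y - y^2 + 3*x - 2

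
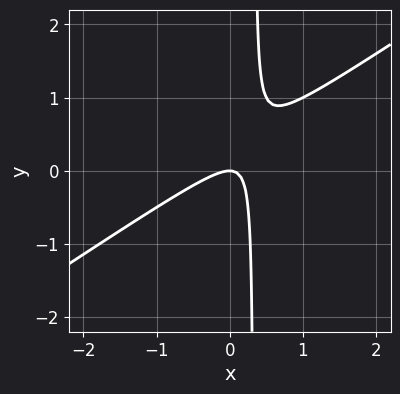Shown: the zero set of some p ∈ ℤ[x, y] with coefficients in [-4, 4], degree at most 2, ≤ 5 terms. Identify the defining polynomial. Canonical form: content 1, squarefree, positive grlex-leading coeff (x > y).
2*x^2 - 3*x*y + y

(a) Degree: the shape is more complex than any degree-1 curve, so deg p = 2.
(b) Observable constraints: one y-axis crossing is at y = 0; one x-axis crossing is at x = 0.
(c) Together with the visible shape, these determine p as stated.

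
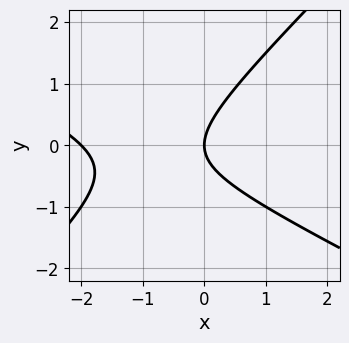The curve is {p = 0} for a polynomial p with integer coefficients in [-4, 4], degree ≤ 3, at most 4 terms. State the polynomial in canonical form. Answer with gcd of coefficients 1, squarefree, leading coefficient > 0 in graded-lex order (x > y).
x^2 + x*y - 2*y^2 + 2*x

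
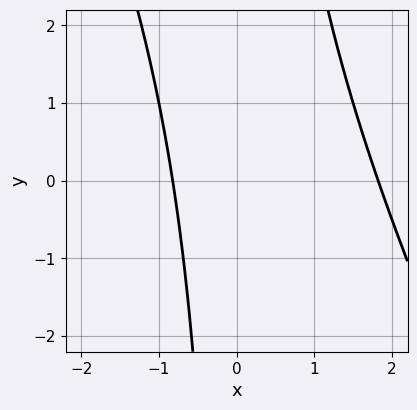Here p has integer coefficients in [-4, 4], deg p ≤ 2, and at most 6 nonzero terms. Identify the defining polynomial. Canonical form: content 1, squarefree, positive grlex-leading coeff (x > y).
First, degree: no degree-1 curve has this shape, so deg p = 2.
Then, from the axis intercepts and sections: it misses every integer gridline on the y-axis.
Finally, fitting integer coefficients to these (and the overall shape) gives p.

2*x^2 + x*y - 2*x - 3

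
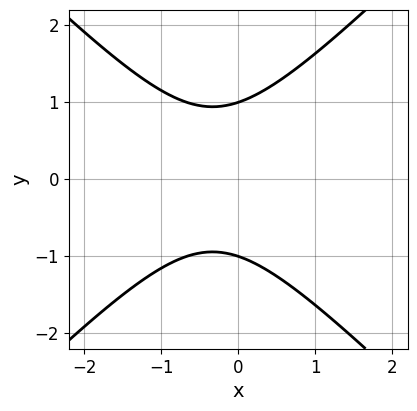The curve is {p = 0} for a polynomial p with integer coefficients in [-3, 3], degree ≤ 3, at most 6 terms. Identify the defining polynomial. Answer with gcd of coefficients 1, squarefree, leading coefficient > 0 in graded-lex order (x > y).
1. Degree: the shape is more complex than any degree-1 curve, so deg p = 2.
2. Symmetries: it's symmetric under y → −y, forcing even powers of y.
3. From the visible intercepts: it misses every integer gridline on the x-axis; among the integer gridlines, it crosses the y-axis at y ∈ {-1, 1}.
4. Putting this together gives p.

3*x^2 - 3*y^2 + 2*x + 3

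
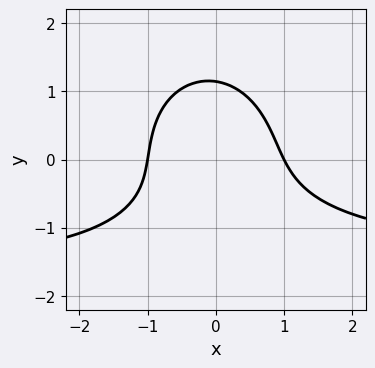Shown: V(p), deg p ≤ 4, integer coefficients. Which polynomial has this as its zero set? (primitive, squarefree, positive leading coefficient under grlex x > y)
2*x^2*y + 2*y^3 + 3*x^2 + x*y - 3

(a) deg p = 3.
(b) Reading off the gridlines: among the integer gridlines, it crosses the x-axis at x ∈ {-1, 1}.
(c) Putting this together gives p.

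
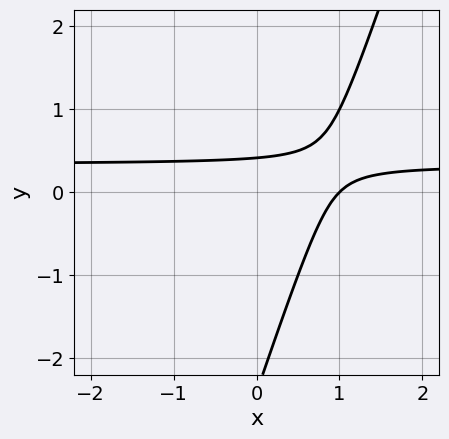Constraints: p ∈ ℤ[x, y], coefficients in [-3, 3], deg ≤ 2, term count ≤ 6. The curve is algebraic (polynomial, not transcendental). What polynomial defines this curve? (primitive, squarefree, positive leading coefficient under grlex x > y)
The degree is 2 — no degree-1 curve has this shape.
Against the integer gridlines: it meets the x-axis at x = 1 (among the integer gridlines).
Solving for integer coefficients yields p as stated.

3*x*y - y^2 - x - 2*y + 1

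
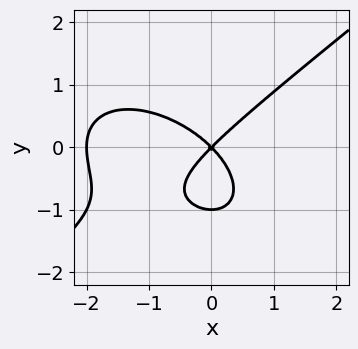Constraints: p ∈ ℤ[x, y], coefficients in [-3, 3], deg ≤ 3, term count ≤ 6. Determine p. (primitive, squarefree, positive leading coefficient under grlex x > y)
1. deg p = 3.
2. Against the integer gridlines: among the integer gridlines, it crosses the x-axis at x ∈ {-2, 0}; among the integer gridlines, it crosses the y-axis at y ∈ {-1, 0}.
3. The integer polynomial consistent with all of this is the stated p.

x^3 - 2*y^3 + 2*x^2 - 2*y^2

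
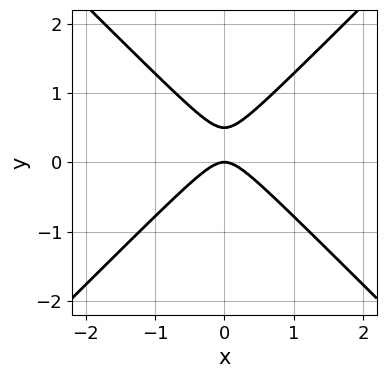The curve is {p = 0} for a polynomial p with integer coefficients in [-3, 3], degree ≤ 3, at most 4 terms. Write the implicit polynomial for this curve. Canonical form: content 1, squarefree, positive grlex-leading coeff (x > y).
(a) deg p = 2. No degree-1 curve has this shape.
(b) Symmetries: mirror symmetry x ↦ −x ⇒ only even powers of x.
(c) Reading off the gridlines: it meets the x-axis at x = 0 (among the integer gridlines); it meets the y-axis at y = 0 (among the integer gridlines).
(d) Matching integer coefficients to the picture gives p.

2*x^2 - 2*y^2 + y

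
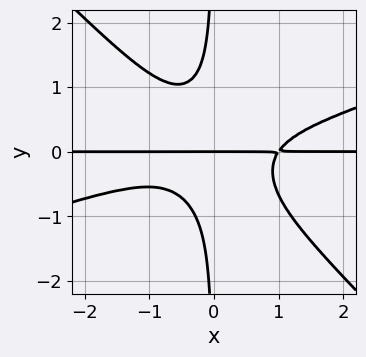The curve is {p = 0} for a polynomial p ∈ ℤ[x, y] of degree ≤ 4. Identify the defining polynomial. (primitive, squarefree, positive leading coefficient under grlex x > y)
x^3*y - 2*x^2*y^2 - 3*x*y^3 - y

First, the degree is 4 — no degree-3 curve has this shape.
Then, checking where it meets the axes: every point of the x-axis in the box is on the curve; it crosses the y-axis at the gridline y = 0.
Finally, fitting integer coefficients to these (and the overall shape) gives p.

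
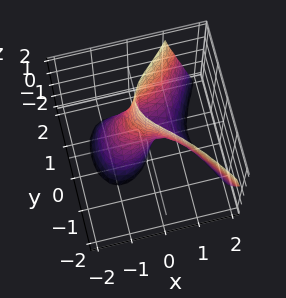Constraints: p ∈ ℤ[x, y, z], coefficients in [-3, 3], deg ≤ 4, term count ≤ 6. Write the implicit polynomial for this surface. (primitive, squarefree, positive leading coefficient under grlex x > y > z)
2*x^3 + 2*x*z - 3*y^2 + 3*y

Degree: a generic line meets the surface in up to 3 points, so deg p = 3.
From the axis intercepts and sections: it meets the x-axis at x = 0 (among the integer gridlines); among the integer gridlines, it crosses the y-axis at y ∈ {0, 1}; the visible z-axis segment lies entirely on the surface.
Assembling these constraints gives the stated polynomial.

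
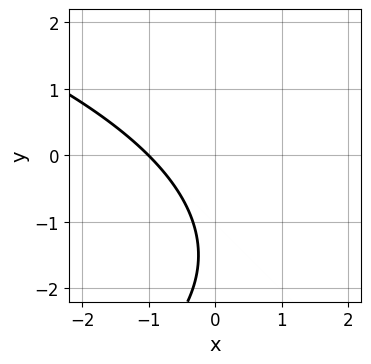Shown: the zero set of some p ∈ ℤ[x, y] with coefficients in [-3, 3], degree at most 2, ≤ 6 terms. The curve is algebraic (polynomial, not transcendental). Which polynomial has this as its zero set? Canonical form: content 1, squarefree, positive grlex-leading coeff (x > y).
y^2 + 3*x + 3*y + 3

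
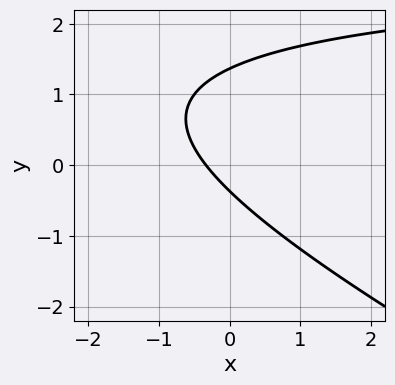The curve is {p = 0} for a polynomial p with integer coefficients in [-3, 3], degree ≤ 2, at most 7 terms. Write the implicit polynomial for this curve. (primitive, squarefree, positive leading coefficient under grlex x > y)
The degree is 2 — the shape is more complex than any degree-1 curve.
The integer polynomial consistent with all of this is the stated p.

x*y + 2*y^2 - 3*x - 2*y - 1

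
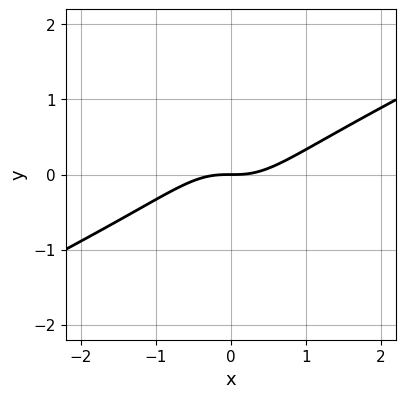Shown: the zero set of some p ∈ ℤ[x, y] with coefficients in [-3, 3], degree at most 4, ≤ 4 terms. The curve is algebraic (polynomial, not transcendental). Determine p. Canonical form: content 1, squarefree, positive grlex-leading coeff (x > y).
x^3 - 2*x^2*y - y

(a) The degree is 3 — a generic line meets the curve in up to 3 points.
(b) Reading off the gridlines: it meets the x-axis at x = 0 (among the integer gridlines); it meets the y-axis at y = 0 (among the integer gridlines).
(c) Fitting integer coefficients to these (and the overall shape) gives p.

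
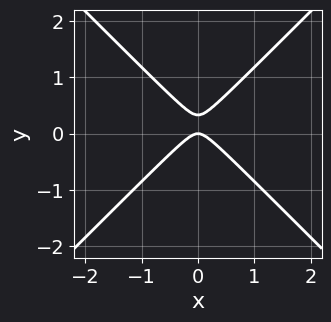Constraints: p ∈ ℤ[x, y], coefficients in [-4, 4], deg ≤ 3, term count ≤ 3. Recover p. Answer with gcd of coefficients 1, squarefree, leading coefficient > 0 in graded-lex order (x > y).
3*x^2 - 3*y^2 + y

deg p = 2. A generic line meets the curve in up to 2 points.
Symmetries: it's symmetric under x → −x, forcing even powers of x.
Reading off the gridlines: it crosses the y-axis at the gridline y = 0; it meets the x-axis at x = 0 (among the integer gridlines).
Solving for integer coefficients yields p as stated.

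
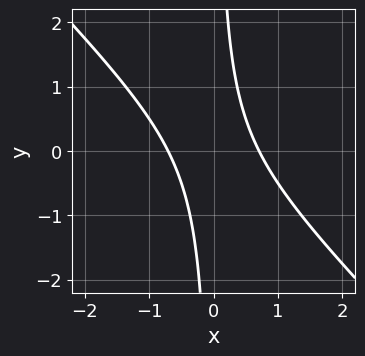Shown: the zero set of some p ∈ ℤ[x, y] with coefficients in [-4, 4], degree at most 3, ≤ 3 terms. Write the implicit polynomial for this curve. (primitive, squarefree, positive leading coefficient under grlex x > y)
First, degree: a generic line meets the curve in up to 2 points, so deg p = 2.
Next, from the visible intercepts: no y-intercept at any integer in the box.
Finally, assembling these constraints gives the stated polynomial.

2*x^2 + 2*x*y - 1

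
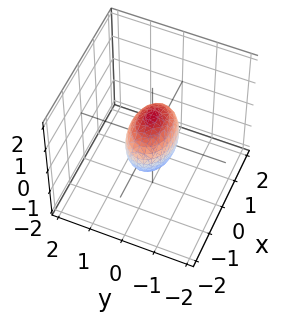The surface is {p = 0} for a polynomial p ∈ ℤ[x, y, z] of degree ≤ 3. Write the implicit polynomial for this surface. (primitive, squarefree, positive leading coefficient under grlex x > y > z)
First, deg p = 2.
Then, symmetries: it's symmetric under z → −z, forcing even powers of z; the y ↦ −y reflection is a symmetry, so y appears only in even powers; mirror symmetry x ↦ −x ⇒ only even powers of x.
Then, from the visible intercepts: among the integer gridlines, it crosses the z-axis at z ∈ {-1, 1}; the x-axis gridline crossings are at x ∈ {-1, 1}.
Finally, the integer polynomial consistent with all of this is the stated p.

x^2 + 2*y^2 + z^2 - 1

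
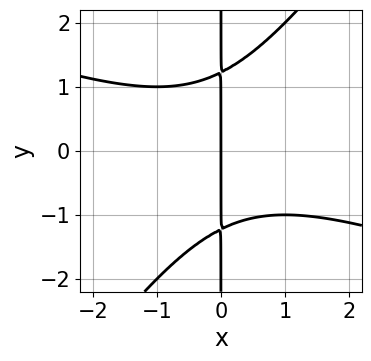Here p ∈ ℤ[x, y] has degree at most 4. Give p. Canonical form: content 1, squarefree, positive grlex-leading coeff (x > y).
x^3 + 2*x^2*y - 2*x*y^2 + 3*x

1. Degree: the shape is more complex than any degree-2 curve, so deg p = 3.
2. From the axis intercepts and sections: it meets the x-axis at x = 0 (among the integer gridlines); every point of the y-axis in the box is on the curve.
3. Matching integer coefficients to the picture gives p.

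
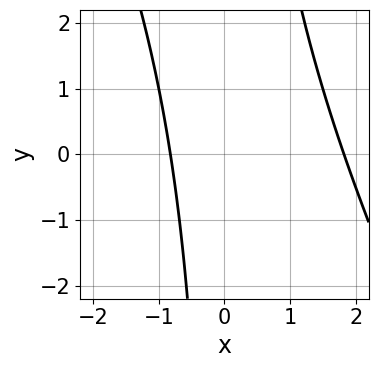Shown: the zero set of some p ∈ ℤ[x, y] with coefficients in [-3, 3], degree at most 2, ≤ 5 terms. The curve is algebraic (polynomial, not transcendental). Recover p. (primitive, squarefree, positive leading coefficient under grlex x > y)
2*x^2 + x*y - 2*x - 3

1. The degree is 2 — a generic line meets the curve in up to 2 points.
2. Reading off the gridlines: the curve avoids every integer y-axis point in the box.
3. Matching integer coefficients to the picture gives p.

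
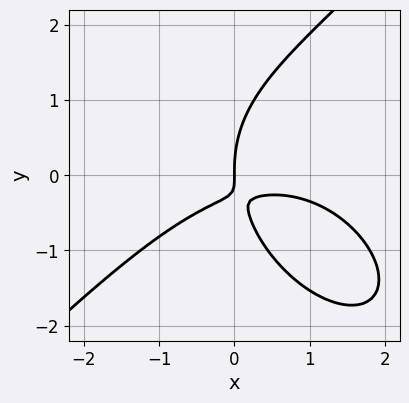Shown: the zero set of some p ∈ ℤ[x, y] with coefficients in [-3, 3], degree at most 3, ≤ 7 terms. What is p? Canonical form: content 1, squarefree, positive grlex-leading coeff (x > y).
x^3 - y^3 - x^2 + 3*x*y + x

(a) Degree: no degree-2 curve has this shape, so deg p = 3.
(b) From the visible intercepts: it crosses the x-axis at the gridline x = 0; it crosses the y-axis at the gridline y = 0.
(c) Assembling these constraints gives the stated polynomial.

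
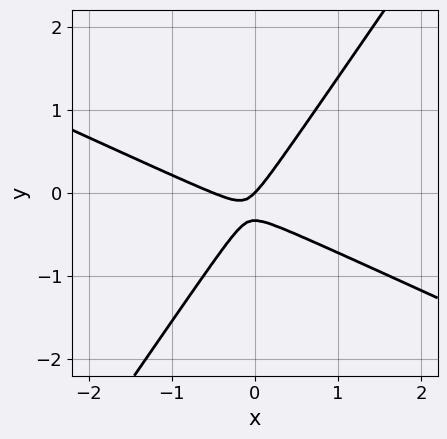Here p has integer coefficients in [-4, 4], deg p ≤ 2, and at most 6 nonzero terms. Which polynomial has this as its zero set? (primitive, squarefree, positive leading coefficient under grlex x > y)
First, deg p = 2. The shape is more complex than any degree-1 curve.
Then, from the axis intercepts and sections: it meets the y-axis at y = 0 (among the integer gridlines); one x-axis crossing is at x = 0.
Finally, together with the visible shape, these determine p as stated.

2*x^2 + 3*x*y - 3*y^2 + x - y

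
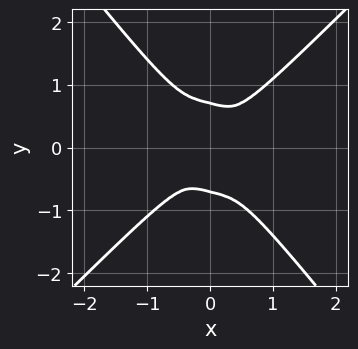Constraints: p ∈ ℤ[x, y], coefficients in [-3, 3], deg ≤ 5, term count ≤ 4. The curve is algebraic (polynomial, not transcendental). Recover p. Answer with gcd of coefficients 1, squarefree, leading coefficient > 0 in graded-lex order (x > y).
3*x^4 - x*y^3 - 2*y^4 + y^2

First, deg p = 4.
Finally, matching integer coefficients to the picture gives p.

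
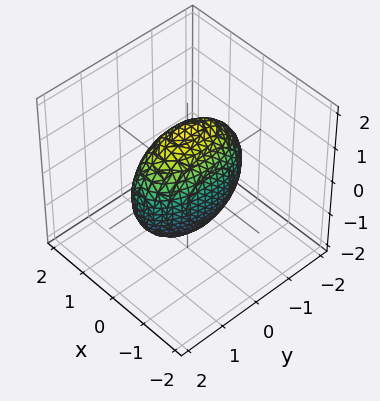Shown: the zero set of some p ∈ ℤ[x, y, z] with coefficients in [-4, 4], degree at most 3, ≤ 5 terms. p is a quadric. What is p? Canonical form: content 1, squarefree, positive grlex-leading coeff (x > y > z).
First, deg p = 2. Bounded and convex; a quadric.
Next, symmetries: it's symmetric under x → −x, forcing even powers of x; the z ↦ −z reflection is a symmetry, so z appears only in even powers; mirror symmetry y ↦ −y ⇒ only even powers of y.
Finally, solving for integer coefficients yields p as stated.

3*x^2 + y^2 + z^2 - 2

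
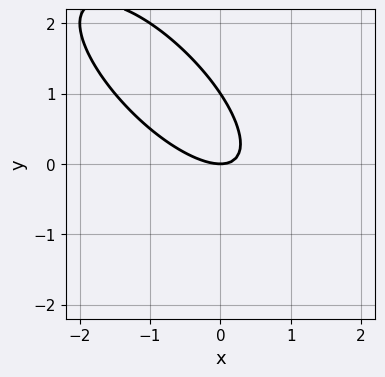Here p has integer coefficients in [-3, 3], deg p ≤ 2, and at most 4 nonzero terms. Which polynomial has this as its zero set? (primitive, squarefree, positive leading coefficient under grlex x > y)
2*x^2 + 3*x*y + 2*y^2 - 2*y

1. deg p = 2. A generic line meets the curve in up to 2 points.
2. Reading off the gridlines: it meets the x-axis at x = 0 (among the integer gridlines); among the integer gridlines, it crosses the y-axis at y ∈ {0, 1}.
3. Matching integer coefficients to the picture gives p.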